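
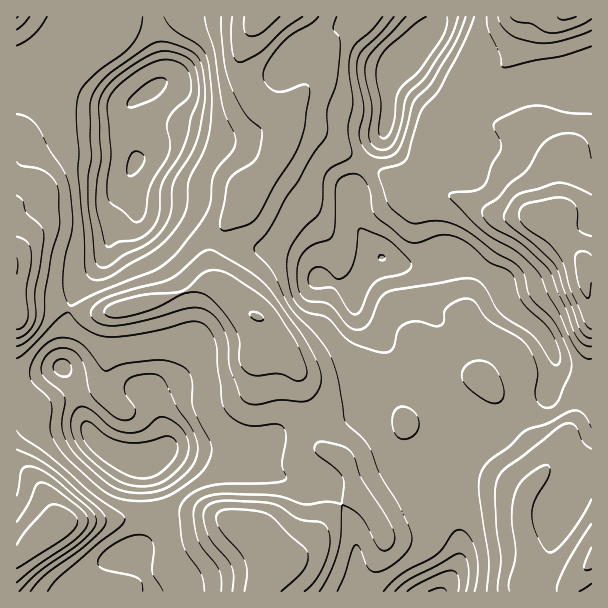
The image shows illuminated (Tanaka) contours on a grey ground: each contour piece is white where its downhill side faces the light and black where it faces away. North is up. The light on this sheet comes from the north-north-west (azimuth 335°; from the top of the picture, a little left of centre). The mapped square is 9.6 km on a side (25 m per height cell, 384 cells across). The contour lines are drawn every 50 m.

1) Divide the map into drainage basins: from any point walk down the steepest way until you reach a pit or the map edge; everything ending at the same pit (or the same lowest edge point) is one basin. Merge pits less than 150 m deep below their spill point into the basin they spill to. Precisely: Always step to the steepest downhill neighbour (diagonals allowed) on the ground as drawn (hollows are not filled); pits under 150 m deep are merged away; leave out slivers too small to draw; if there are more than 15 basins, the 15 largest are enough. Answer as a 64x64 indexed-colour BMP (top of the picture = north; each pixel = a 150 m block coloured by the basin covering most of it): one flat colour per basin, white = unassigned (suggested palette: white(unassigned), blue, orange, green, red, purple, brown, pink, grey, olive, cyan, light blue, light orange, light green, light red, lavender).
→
<image width="64" height="64" href="data:image/bmp;base64,Qk12CAAAAAAAAHYAAAAoAAAAQAAAAEAAAAABAAQAAAAAAAAIAAATCwAAEwsAABAAAAAAAAAA////ALR3HwAOf/8ALKAsACgn1gC9Z5QAS1aMAMJ34wB/f38AIr28AM++FwDox64AeLv/AIrfmACWmP8A1bDFACIiIiIiIiIiIiIiIiIhERERERREREREREREREQzMzMzIiIiIiIiIiIiIiIiIiIREREREURERERERERERDMzMzMiIiIiIiIiIiIiIiIiIhERERERFEREREREREREQzMzMyIiIiIiIiIiIiIiIiIiERERERERRERERERERERDMzMzIiIiIiIiIiIiIiIiIiIiIhEREREUREREREREREMzMzMiIiIiIiIiIiIiIiIiIiIiIRERERREREREREREQzMzMyIiIiIiIiIiIiIiIiIiIiIhERERFERERERERERDMzMzIiIiIiIiIiIiIiIiIiIiIiIRERFERERERERERDMzMzMiIiIiIiIiIiIiIiIiIiIiIiEREUREREREREREMzMzMyIiIiIiIiIiIiIiIiIiIiIiIhEUREREREREREQzMzMzIiIiIiIiIiIiIiIiIiIiIiIiIkREREREREREREMzMzMiIiIiIiIiIiIiIiIiIiIiIiIiREREREREREREQzMzMyIiIiIiIiIiIiIiIiIiIiIiIiFEREREREREREREMzMzIiIiIiIiIiIiIiIiIiIiIiIiIRFERERERERERERDMzMiIiIiIiIiIiIiIiIiIiIiIiIRERFERERERERERBMzMSIiIiIiIiIiIiIiIiIiIiIiIREREUREREREREREETERIiIiIiIiIiIiIiIiIiIiIiIRERERREREREREREEREREiIiIiIiIiIiIiIiIiIiIiIREREREUREREREREERERESIiIiIiIiIiIiIiIiIiIiIhERERERREREREREERERERIiIiIiIiIiIiIiIiIiIiIiERERERERREREREQREREREiIiIiIiIiIiIiIiIiIiIiIRERERERERREREQRERERESIiIiIiIiIiIiIiIiIiIiIREREREREREUREQRERERERIiIiIiIiIiIiIiIiIiIiIhERERERERERFERBEREREREiIiIiIiIiIiIiIiIiIiIiERERERERERERFBERERERESIiIiIiIiIiIiIiIiIiIiERERERERERERERERERERERIiIiIiIiIiIiIiIiIiIiIREREREREREREREREREREREiIiIiIiIiIiIiIiIiIiIRERERERERERERERERERERESIiIiIiIiIiIiIiIiIiIRERERERERERERERERERERERIiIiIiIiIiIiIiIiIiIhEREREREREREREREREREREREiIiIiIiIiIiIiIiIiIhERERERERERERERERERERERESIiIiIiIiIiIiIiIiIhERERERERERERERERERERERERIiIiMzMzIiIiIiIiIREREREREREREREREREREREREREzMzMzMzMzMyIiIiIRERERERERERERERERERERERERETMzMzMzMzMzMzIiIRERERERERERERERERERERERERERMzMzMzMzMzMzMzMREREREREREREREREREREREREREREzMzMzMzMzMzMzMxERERERERERERERERERERERERERETMzMzMzMzMzMzMzERERERERERERERERERERERERERERMzMzMzMzMzMzMzMREREREREREREREREREREREREREREzMzMzMzMzMzMzMxERERERERERERERERERERERERERETMzMzMzMzMzMzMzERERERERERERERERERERERERERERMzMzMzMzMzMzMzMxEREREREREREREREREREREREREREzMzMzMzMzMzMzMzMRERERERERERERERERERERERERETMzMzMzMzMzMzMzMzERERERERERERERERERERERERERMzMzMzMzMzMzMzMzMREREREREREREREREREREREREREzMzMzMzMzMzMzMzMzERERERERERERERERERERERERETMzMzMzMzMzMzMzMzMxERERERERERERERERERERERERMzMzMzMzMzMzMzMzMzMREREREREREREREREREREREREzMzMzMzMzMzMzMzMzMzERERERERERERERERERERERETMzMzMzMzMzMzMzMzMzMRERERERERERERERERERERERMzMzMzMzMzMzMzMzMzMzEREREREREREREREREREREREzMzMzMzMzMzMzMzMzMzMRERERERERERERERERERERETMzMzMzMzMzMzMzMzMzMxERERERERERERERERERERERMzMzMzMzMzMzMzMzMzMzEREREREREREREREREREREREzMzMzMzMzMzMzMzMzMzMRERERERERERERERERERERETMzMzMzMzMzMzMzMzMxERERERERERERERERERERERERMzMzMzMzMzMzMzMzMxEREREREREREREREREREREREREzMzMzMzMzMzMzMzMzERERERERERERERERERERERERETMzMzMzMzMzMzMzMzERERERERERERERERERERERERERMzMzMzMzMzMzMzMzMREREREREREREREREREREREREREzMzMzMzMzMzMzMzMxERERERERERERERERERERERERETMzMzMzMzMzMzMzMzERERERERERERERERERERERERERMzMzMzMzMzMzMzMzMxEREREREREREREREREREREREREzMzMzMzMzMzMzMzMzERERERERERERERERERERERERETMzMzMzMzMzMzMzMzMxERERERERERERERERERERERER"/>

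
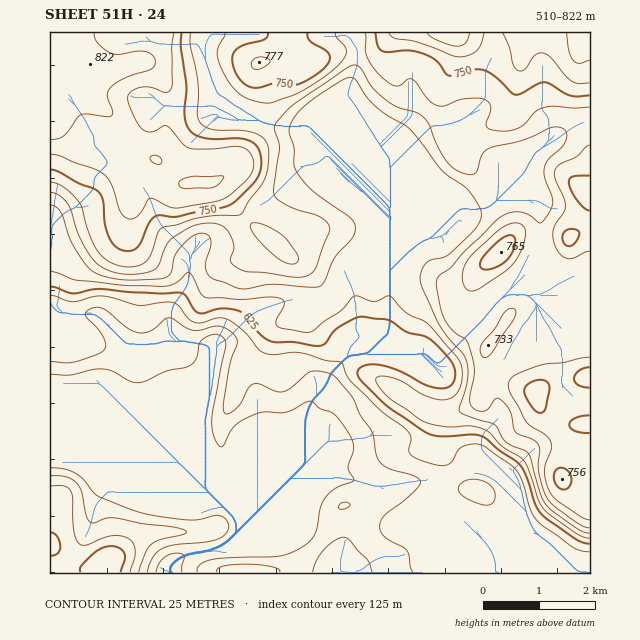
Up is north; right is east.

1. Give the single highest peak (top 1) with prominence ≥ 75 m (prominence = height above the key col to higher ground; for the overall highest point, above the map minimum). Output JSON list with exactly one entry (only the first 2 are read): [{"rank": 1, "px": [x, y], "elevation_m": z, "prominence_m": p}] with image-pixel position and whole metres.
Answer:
[{"rank": 1, "px": [90, 64], "elevation_m": 822, "prominence_m": 312}]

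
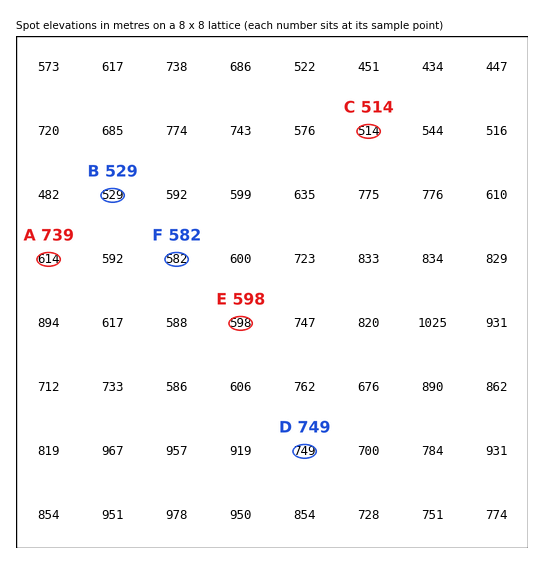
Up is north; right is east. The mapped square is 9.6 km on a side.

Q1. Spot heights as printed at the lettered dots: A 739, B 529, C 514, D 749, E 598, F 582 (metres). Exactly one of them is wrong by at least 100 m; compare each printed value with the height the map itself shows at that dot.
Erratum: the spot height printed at A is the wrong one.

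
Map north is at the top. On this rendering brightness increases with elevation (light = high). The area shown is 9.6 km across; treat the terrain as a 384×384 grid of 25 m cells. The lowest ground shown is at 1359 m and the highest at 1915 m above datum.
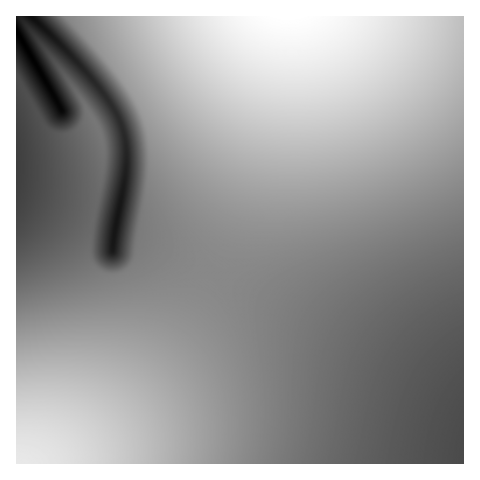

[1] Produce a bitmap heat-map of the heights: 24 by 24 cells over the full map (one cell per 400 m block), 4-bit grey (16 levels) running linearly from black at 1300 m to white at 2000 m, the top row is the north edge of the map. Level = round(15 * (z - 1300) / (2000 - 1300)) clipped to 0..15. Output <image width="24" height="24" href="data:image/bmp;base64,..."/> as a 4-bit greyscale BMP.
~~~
<image width="24" height="24" href="data:image/bmp;base64,Qk2WAQAAAAAAAHYAAAAoAAAAGAAAABgAAAABAAQAAAAAACABAAATCwAAEwsAABAAAAAAAAAAAAAAABEREQAiIiIAMzMzAERERABVVVUAZmZmAHd3dwCIiIgAmZmZAKqqqgC7u7sAzMzMAN3d3QDu7u4A////AMzLu6qZiId3ZmZVVczLu6qZmId3ZmZVVbu7uqqZmId3ZmZVVbu7qqqZiId3ZmZlVaqqqqmZiId3dmZlVaqqmZmYiId3dmZmVZmZmZmIiId3dmZmVYiIiIiIiId3d2ZmZneIiIiIiHd3d2ZmZnd3d4iIiId3d3dmZmZnZneIiIh3d3d2ZlZmVHd4iIiIh3d3d1VmU2d4iIiIiId3d1VmU2eIiIiIiIiId1VWY2iIiZmZmZiIiEVWZFiImZmZmZmYiEVWZFiZmaqqqqmZmFVmdGiZqqqqqqqpmVU2ZHmaqru7u7qqqVM2RYmqu7u7u7u6qkJVSJqru8zMzMu7qjNEeZq7zMzMzMy7uiQ2iaq7zN3d3MzLujNomau8zd3d3czLug=="/>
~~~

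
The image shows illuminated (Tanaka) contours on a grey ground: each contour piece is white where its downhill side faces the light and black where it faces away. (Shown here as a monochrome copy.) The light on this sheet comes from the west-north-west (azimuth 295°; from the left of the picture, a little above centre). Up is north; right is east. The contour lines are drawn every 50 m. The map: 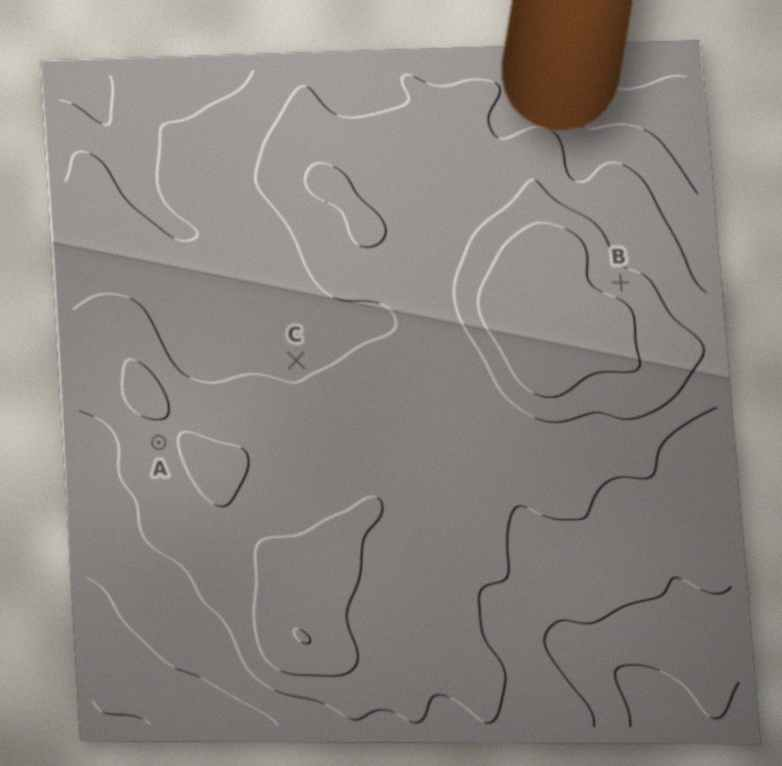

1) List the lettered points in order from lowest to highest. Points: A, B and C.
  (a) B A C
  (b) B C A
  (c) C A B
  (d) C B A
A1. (c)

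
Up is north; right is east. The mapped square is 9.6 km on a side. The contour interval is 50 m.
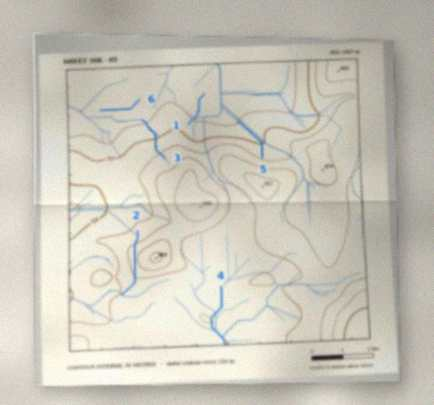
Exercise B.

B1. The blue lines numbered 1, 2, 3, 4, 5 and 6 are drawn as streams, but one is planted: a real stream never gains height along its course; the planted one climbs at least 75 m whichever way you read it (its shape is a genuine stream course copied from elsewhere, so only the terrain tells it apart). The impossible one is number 2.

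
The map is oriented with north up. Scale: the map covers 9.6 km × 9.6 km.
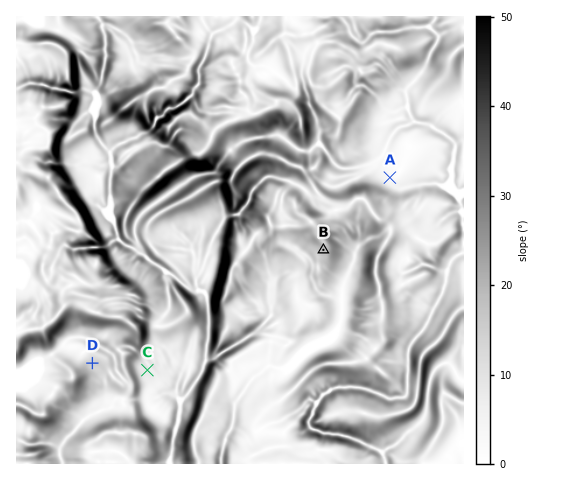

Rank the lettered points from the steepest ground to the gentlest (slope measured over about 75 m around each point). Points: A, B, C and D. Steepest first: B D C A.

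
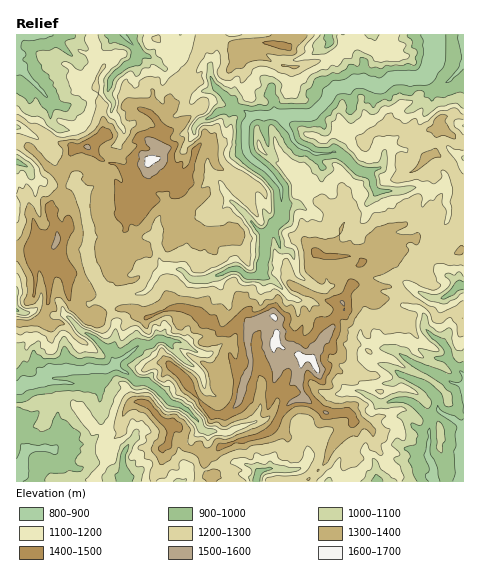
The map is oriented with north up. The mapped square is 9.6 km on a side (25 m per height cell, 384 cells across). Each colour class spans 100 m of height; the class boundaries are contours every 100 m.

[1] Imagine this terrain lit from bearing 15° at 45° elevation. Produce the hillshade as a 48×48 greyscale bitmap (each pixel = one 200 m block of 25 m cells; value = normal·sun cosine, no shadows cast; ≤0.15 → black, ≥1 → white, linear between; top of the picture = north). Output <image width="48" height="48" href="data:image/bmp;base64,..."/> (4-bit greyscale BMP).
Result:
<image width="48" height="48" href="data:image/bmp;base64,Qk32BAAAAAAAAHYAAAAoAAAAMAAAADAAAAABAAQAAAAAAIAEAAATCwAAEwsAABAAAAAAAAAAAAAAABEREQAiIiIAMzMzAERERABVVVUAZmZmAHd3dwCIiIgAmZmZAKqqqgC7u7sAzMzMAN3d3QDu7u4A////AJmrzMzIeFeWZXeszLet7t1jh4dTfMqompmrzLqoeFZ1Z2abvKWLmauEh3dlq7qYqpq8ypmYeGVVV0aXd1MjNHqXeZlZu7qIqpmqmaiIhphodnvZhDM0eJeJaJhZqZmIqodniId5lJmal6/t3LdUeaiKhnaJh5qZqoh3h2WLlmdlir6Ii8y4eqh3lme7mqmbuomZhljLmFMo7tcAEmqbeIZEZ6zcu5qduZiZdozLmUKP/7A5lDV4hDJrzM3t3MmLacurms3KmZzt1QHcqGeGlkfe7+yqu5a3iszd3e7Kq+/7EAzZmYmXmZy6zdpoh5yoy5rM3dy7vv2gAK2niamHiJkmd2aKvMucumiaqqu83nIAC+1ZmLl3eHRHiIq7q6mZmWd0aGZouXl3zuirmql3d3W5icy7mpd4tYZBRRFJd7y9/6mZqop3icypirqquVV7gmVEVDimU3me6HRGmIl4re2nmqmpdFi6UzQ0Q7pAQyApMBNVd4iKzdy5iamFRXy1Q3YmeaAEVhAAADR5qJmKvMy8l4h2ZoxCVOuqugOJVTZiJVi8y7zM3NvNpnh4mrdJeJWYolu7mb3Ier3dy97f7ty5iYd5vLfOzDN4dKq8vM3Mze7dyt7u/Iiqy5iambu73EdoZ5q6iIm7ze7uvP/vxJu7u5q7q7dWrTZ4iJu3Z4is3dvM3/7rWthpmqqaqlWadzWJiryXiaqLy2NGvXq1jZR3iqmIh3qpUkaZjMuIiZiIZVdTMyanzWeImqqYiKqXRHiZm7qJqZiXRniHU4iq2Ei7vMyqmaqZiJqamZmaqZu4d3iIdpmrg3zdzdurupmru5q7uZqZmZmYiIqqqrt6ib3cu8u7ururu4nKy7qZiHaImazMzdlZur3KqqzMy7yqunq4zcqYiId4mqu83sR2uMyZq7zNzKu6qXyrzLqZmZmImZma2ziJp5iKvMzdzLu7qKy9y6qqmqmXd4mapHqbpGm8u7vszNzLmM3LqqmZmamHeHq7ZqvcdJvbvN23d5mamd2FiZmImah4m6m4e97rFazcvu12VEV5itYmqIiImpZnrcqXzu7COs3b3rVZiZeHjSBsuGV6u5ioncmazeoknu7M6hFYi7mIuhbLmZeJzJq8q8uam7Rq3tlXcTeHmpu7ps263t3HrJrOyt27qafK3VJVJIqWiJqnaMu+7ty8y6zdyp3dyavN2YzaesuoiquXra3uvLu+54msy3jf7KzOyt7KvdvLvd3Mut7t3Lqt1Gm9vLV83GZ6d4m73c3c3N3d7O3cqIidp83du7yopyNoMkeb3c3d3d3e7tzZZmeumt3My5vcUkeXRGiazM3d3u3d3cyWeImqu9zcy6i2A3mEV3Z3isyqzd3Lu7pmeLu3nd3dy6qjQ2hRNlQzRndWiIqqm6hnm8qpWt3bm7l3dWUzaJhkRFUiElmqmpebzZmsuMp1i7hneIZVZ7zMhVNERomqqprN25m97rQ3u6l3i8uXd2jNqXeqvMupq6zdyri974JJu5l4vdury1WdmpzLzcupqw=="/>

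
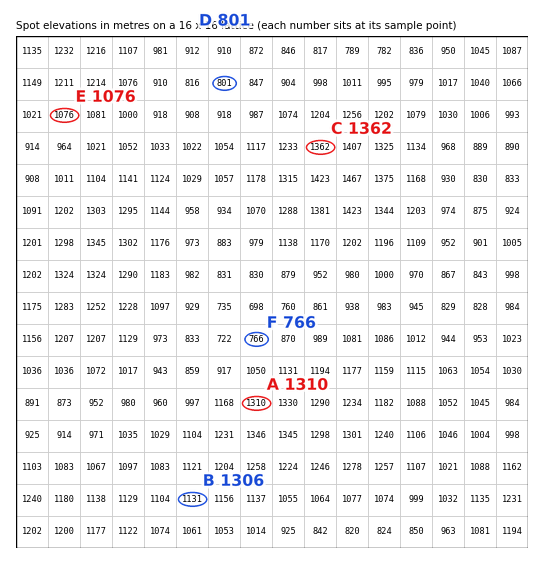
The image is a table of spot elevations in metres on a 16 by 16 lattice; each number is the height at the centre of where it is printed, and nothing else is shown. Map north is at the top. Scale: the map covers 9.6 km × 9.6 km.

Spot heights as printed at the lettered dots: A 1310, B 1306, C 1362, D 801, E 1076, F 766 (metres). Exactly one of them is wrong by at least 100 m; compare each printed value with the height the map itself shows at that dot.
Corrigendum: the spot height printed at B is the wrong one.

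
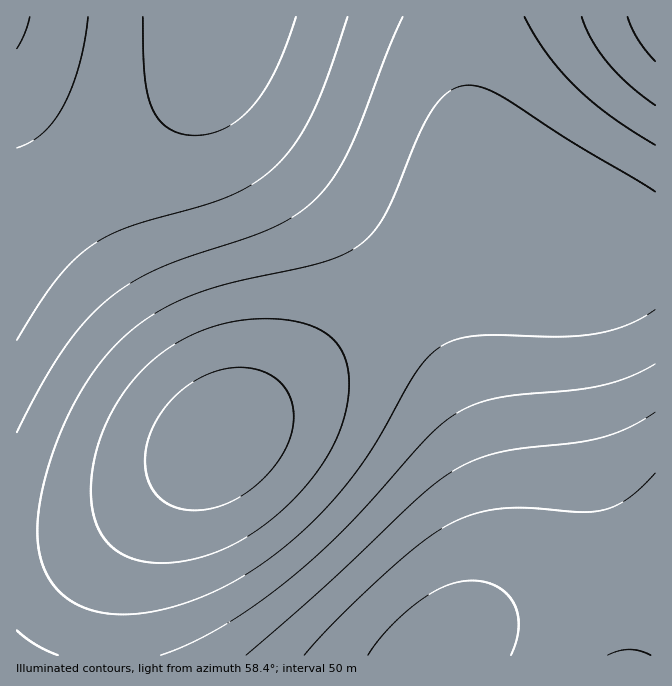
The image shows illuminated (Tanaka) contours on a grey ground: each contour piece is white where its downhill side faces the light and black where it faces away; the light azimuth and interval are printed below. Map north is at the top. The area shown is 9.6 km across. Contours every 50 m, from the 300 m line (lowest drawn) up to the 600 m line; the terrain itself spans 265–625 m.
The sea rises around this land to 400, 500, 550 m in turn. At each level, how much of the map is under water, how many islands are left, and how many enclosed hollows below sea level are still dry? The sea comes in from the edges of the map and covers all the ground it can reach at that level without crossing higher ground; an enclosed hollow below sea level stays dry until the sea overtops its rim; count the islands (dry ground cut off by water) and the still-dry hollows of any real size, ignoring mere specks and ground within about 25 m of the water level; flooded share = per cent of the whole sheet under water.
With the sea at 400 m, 36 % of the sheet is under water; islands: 0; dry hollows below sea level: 0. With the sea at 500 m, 70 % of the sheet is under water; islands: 0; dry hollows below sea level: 0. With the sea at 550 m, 86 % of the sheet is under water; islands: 0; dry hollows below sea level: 0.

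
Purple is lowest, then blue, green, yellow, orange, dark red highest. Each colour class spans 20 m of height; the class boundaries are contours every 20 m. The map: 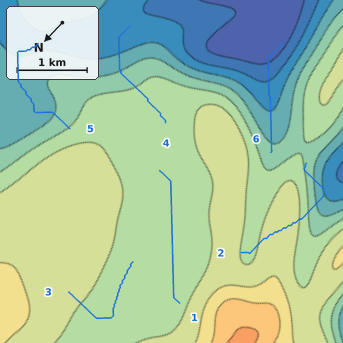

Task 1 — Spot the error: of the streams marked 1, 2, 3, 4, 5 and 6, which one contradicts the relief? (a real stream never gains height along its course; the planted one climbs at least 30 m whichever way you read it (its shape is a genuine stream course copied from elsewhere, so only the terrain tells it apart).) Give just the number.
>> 2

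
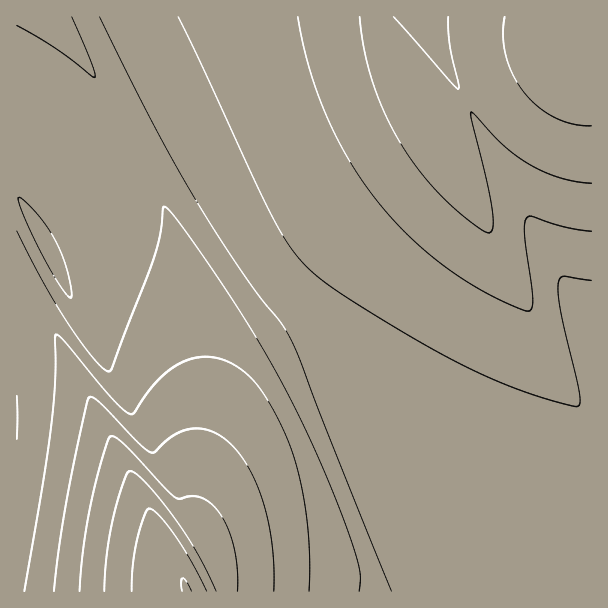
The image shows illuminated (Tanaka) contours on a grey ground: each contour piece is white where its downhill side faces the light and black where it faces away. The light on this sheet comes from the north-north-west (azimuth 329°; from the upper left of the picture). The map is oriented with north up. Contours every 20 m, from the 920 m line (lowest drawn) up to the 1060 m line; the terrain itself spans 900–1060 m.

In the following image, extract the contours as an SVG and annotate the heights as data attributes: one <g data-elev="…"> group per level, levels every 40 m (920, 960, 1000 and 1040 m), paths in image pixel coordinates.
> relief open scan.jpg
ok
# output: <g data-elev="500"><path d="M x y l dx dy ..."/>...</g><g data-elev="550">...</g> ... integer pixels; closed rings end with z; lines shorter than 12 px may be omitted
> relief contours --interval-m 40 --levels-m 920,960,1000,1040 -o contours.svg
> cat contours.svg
<g data-elev="920"><path d="M392 591l-101-252-10-16-21-26-21-30-47-73-42-76-51-101"/><path d="M71 298l-5-4-6-8-18-31-18-38-6-19 5 1 14 14 19 28 12 31 4 19z"/><path d="M178 17l83 177 23 43 12 18 14 15 17 14 26 18 72 43 52 27 51 21 48 14 4-3-1-11-18-79-3-18 0-12 2-5 4-3 27 4"/></g><g data-elev="960"><path d="M309 591l1-31-2-32-4-31-7-30-9-26-10-23-14-23-13-17-14-11-15-8-15-2-16 2-15 7-14 10-13 15-15 22-3 1-8-4-10-11-47-56-9-8-1 0-1 3 0 43-5 53-26 157"/><path d="M360 17l4 31 7 30 11 29 14 28 17 27 19 24 21 21 24 20 9 5 5 0 2-4 0-9-4-27-18-73 0-7 32 33 25 19 15 8 17 6 31 5"/><path d="M448 17l1 25 10 44-1 3-64-72"/></g><g data-elev="1000"><path d="M237 591l0-22-3-23-7-20-10-16-8-8-9-5-9-1-12 3-5-2-48-51-9-8-6-2-3 3-5 17-13 50-7 43-3 42"/></g><g data-elev="1040"><path d="M207 591l-16-31-17-26-16-20-5-4-4-1-3 3-3 8-7 25-3 22-1 24"/></g>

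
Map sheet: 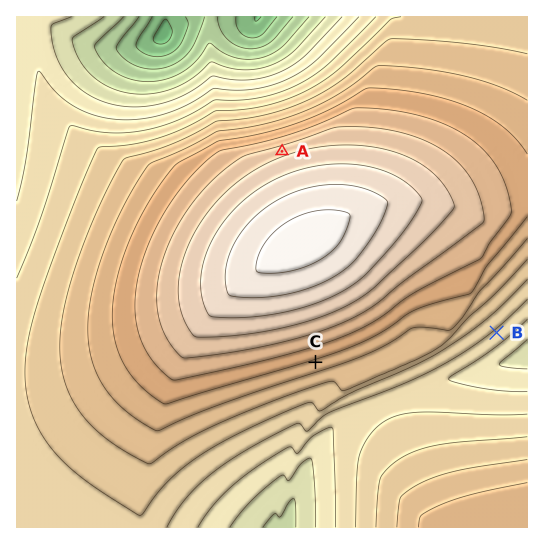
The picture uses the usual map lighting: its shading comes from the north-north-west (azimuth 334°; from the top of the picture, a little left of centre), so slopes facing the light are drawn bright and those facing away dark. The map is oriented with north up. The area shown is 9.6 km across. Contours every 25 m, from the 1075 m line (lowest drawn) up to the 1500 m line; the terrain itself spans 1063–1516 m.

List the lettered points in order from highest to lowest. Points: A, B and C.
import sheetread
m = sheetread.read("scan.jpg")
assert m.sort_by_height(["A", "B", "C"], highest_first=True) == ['A', 'C', 'B']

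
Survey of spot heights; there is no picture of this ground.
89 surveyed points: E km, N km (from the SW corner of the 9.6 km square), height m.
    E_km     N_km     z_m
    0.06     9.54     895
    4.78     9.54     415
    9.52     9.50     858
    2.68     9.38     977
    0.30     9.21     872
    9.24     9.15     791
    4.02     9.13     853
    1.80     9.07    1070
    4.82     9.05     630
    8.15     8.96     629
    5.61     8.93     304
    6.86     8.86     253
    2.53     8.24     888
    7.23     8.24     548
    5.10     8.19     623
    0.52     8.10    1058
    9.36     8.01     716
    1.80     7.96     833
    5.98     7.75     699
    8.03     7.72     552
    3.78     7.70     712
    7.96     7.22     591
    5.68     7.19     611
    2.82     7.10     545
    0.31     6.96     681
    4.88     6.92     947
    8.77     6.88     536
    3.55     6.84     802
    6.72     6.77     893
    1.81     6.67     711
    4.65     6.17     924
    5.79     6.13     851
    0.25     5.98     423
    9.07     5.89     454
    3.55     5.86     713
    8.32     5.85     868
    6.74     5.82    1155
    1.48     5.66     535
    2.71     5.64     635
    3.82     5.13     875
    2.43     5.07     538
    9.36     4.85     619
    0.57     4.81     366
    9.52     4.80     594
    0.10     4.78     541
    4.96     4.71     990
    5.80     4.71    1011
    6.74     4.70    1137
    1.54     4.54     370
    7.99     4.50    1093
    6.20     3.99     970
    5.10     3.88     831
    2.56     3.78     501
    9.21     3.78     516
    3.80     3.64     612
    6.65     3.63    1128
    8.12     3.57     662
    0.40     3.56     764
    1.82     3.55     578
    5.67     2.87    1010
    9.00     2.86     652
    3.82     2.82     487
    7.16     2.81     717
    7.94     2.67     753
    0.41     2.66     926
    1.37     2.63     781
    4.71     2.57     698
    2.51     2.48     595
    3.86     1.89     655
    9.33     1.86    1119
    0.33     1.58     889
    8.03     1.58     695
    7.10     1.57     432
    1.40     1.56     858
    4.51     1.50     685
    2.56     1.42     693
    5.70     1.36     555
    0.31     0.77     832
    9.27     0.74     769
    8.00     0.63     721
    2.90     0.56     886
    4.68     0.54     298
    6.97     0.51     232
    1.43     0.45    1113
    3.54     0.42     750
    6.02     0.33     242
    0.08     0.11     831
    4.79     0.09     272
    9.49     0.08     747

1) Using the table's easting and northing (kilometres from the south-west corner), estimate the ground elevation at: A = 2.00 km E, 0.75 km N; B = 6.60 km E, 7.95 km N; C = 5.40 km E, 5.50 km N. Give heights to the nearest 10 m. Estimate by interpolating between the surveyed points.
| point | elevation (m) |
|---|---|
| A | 1060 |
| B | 550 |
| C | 1010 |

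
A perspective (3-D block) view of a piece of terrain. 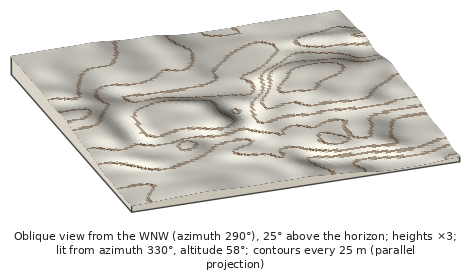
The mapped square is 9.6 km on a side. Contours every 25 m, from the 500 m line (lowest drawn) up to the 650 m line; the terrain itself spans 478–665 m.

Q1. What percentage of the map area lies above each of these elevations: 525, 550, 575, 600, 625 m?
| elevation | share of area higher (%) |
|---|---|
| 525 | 95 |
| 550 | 80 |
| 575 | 64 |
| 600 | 38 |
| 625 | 16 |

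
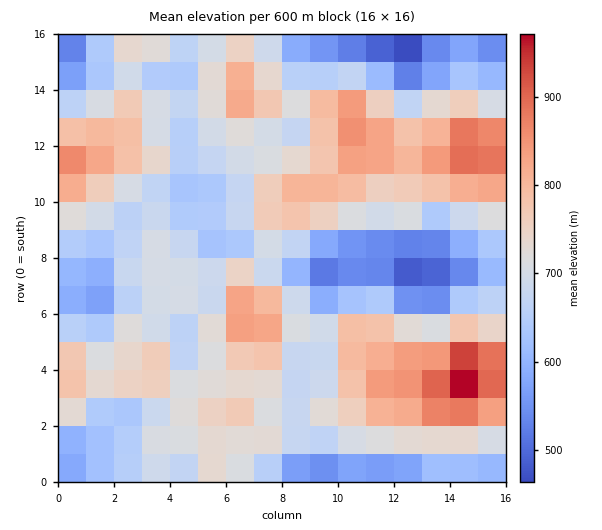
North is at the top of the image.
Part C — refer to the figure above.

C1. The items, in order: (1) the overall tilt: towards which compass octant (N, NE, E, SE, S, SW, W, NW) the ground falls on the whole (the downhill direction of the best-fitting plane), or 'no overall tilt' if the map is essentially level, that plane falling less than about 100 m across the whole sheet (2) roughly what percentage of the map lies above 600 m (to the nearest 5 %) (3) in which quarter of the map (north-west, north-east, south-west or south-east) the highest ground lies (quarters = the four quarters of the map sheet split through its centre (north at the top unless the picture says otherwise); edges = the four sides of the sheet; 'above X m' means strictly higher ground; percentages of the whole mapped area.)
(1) There is no overall tilt: the best-fitting plane is nearly level.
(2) Ground above 600 m makes up about 85 % of the sheet.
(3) The highest point lies in the south-east quarter of the map.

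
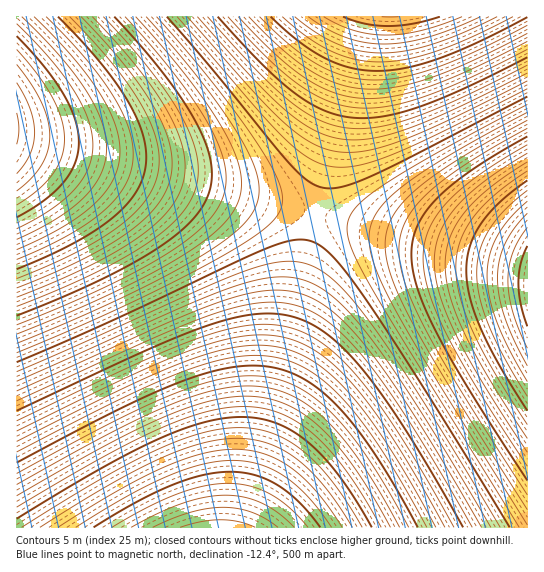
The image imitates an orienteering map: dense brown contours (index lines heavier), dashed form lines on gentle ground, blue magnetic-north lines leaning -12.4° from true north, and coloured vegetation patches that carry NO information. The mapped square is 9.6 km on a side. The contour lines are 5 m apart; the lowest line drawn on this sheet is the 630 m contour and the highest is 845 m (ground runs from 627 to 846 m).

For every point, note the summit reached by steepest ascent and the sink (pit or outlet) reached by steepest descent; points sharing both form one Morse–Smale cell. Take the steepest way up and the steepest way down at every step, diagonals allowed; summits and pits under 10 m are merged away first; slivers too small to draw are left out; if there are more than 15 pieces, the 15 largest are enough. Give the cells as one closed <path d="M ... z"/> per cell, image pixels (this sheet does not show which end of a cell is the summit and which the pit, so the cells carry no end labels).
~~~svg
<path d="M19 141l-3 1 0 385 222 1 77-314z"/><path d="M315 213l-76 314 288 1 1-262z"/><path d="M362 16l-345 0-1 125 299 72 48-192z"/><path d="M527 16l-164 0-47 198 211 51z"/>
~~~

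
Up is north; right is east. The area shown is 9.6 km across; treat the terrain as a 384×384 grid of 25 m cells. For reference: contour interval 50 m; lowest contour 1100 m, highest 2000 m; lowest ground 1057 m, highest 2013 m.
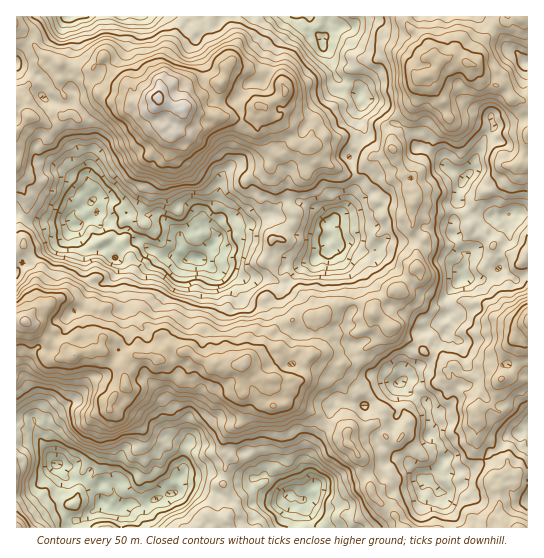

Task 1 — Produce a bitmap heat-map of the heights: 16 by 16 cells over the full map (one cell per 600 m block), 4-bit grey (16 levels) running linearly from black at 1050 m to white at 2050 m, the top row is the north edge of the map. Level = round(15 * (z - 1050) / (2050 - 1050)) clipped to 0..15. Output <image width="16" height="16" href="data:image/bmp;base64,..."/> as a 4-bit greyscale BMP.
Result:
<image width="16" height="16" href="data:image/bmp;base64,Qk32AAAAAAAAAHYAAAAoAAAAEAAAABAAAAABAAQAAAAAAIAAAAATCwAAEwsAABAAAAAAAAAAAAAAABEREQAiIiIAMzMzAERERABVVVUAZmZmAHd3dwCIiIgAmZmZAKqqqgC7u7sAzMzMAN3d3QDu7u4A////AFMiNWQjWHaIQiMzVDN3VXhDVVRmZodmdlaqdpqYh2aHeKuau7mGV4mru7u7qYdnisqpmIiZiXZ6qYdkRnd4hmd1RCElZEaFVmIjMjVkRoZVYyVlVnZnhmd1SLp4iHh2aJiL3KqoZ4l4iKzsuqdWqpmImrq5hVe7qIVmd4dTR5qY"/>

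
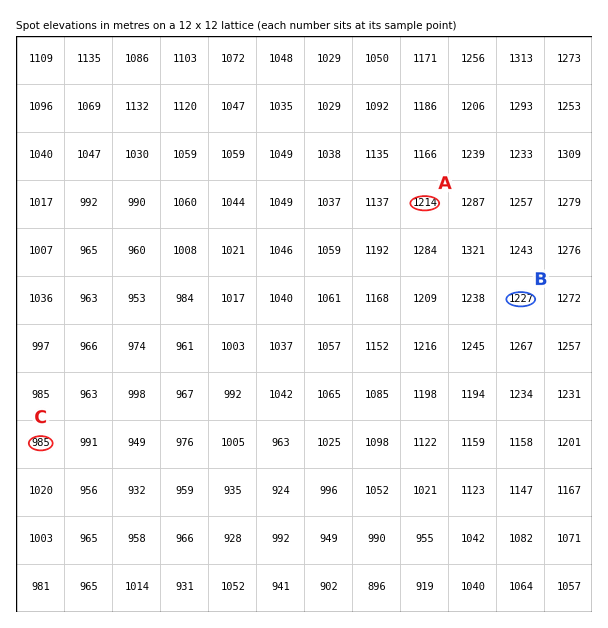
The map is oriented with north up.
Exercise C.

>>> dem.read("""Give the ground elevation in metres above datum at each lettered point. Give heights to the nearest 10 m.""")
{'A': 1210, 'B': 1230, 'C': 990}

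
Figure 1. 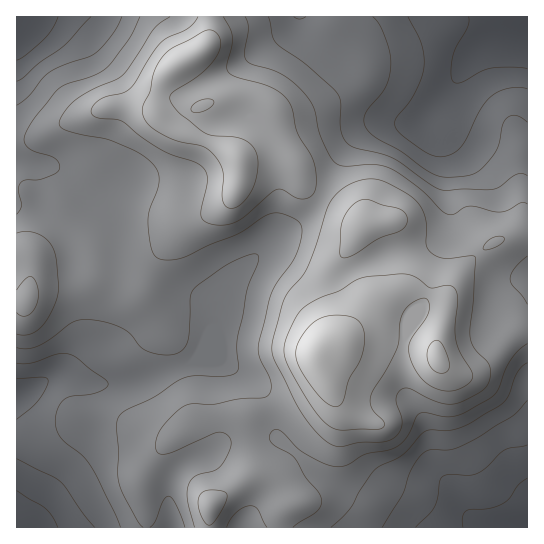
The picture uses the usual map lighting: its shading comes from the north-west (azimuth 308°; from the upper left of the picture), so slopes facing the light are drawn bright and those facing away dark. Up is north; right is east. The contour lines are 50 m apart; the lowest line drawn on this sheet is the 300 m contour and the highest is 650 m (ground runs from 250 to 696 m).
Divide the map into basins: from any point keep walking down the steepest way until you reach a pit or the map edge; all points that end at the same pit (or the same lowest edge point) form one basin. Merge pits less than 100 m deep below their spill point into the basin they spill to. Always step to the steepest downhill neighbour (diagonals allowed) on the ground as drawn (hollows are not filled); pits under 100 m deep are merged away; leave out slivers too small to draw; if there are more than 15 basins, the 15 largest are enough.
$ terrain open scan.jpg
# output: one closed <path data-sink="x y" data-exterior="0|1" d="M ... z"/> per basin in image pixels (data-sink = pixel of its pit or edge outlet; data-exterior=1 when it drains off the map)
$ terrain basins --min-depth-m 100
<path data-sink="17 527" data-exterior="1" d="M279 152l-17 1-21 7-2 2 0 20-7 16-13 11-36 15-32 41-9 22-28-6-20-8-7 6-9 2-41 4-8 6-4 10-9 1 1 226 192 0 2-23 34-25 4-6 0-35-2-25 19-3 23-8 17-10 14-11 3-7-6-16 2-8 7-7 12-5 11-12 8-14 0-8-2-6-16-22-2-12 26-42-53-32-9-9-8-20z"/><path data-sink="527 29" data-exterior="1" d="M527 16l-316 0 0 14-4 15-8 7-20 11-11 10-8 14-5 26 7 10 9 6 40 14 19 9 9 9 30-9 14 1 10 9 8 20 9 9 53 32-26 42 2 12 16 22 2 6 0 8-8 14-15 14 23-4 20 0 48 11 10 5 14-62 18-26 26-22 22-10 13-2z"/><path data-sink="527 527" data-exterior="1" d="M527 232l-12 1-22 10-14 9-20 23-11 20-3 19-8 25 0 16-4-4-8-3-48-11-20 0-24 4-11 6-5 7 6 21-8 12-16 10-24 11-28 5 2 61-4 6-34 25-2 22 318 1z"/><path data-sink="17 17" data-exterior="1" d="M210 16l-194 1 0 244 13 4 1 26 4-4 8-3 16 0 25-4 11-7 20 8 28 6 9-22 29-38 10-7 12-3 17-8 16-15 5-20 0-8-4-9-25-14-40-14-9-6-7-10 5-26 8-14 11-10 20-11 8-7 4-15z"/>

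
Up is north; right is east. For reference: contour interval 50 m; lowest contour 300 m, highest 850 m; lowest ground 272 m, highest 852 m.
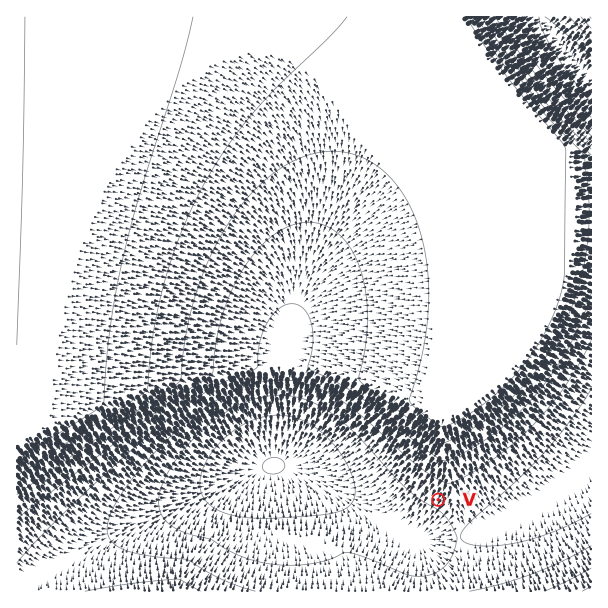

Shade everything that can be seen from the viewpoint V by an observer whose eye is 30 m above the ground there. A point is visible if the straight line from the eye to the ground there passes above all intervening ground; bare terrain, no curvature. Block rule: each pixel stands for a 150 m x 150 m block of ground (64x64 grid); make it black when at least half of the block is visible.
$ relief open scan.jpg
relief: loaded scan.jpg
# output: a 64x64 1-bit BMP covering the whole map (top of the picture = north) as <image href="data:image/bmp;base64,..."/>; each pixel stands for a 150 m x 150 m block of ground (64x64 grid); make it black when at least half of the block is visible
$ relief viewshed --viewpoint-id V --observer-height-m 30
<image width="64" height="64" href="data:image/bmp;base64,Qk0+AgAAAAAAAD4AAAAoAAAAQAAAAEAAAAABAAEAAAAAAAACAAATCwAAEwsAAAIAAAAAAAAA////AAAAAADwH//////////////////////////////////////////////////////////////////////////////////////////////////////////////////////////////////////4//////////Af////////8AP////////4AP////////gAP///////+AAP///////4AAP//////HgAAP/////wHAAA/////+AMAAD/////AAAAAP////wAAAAA////wAAAAAD///AAAAAAAP//8AAAAAAA///gAAAAAAB//+AAAAAAAH//wAAAAAAAf//AAAAAAAB//8AAAAAAAH//gAAAAAAAP/+AAAAAAAA//wAAAAAAAD//AAAAAAAAP/8AAAAAAAAf/gAAAAAAAB/+AAAAAAAAH/wAAAAAAAAP/AAAAAAAAA/8AAAAAAAAB/gAAAAAAAAH+AAAAAAAAAPwAAAAAAAAA+AAAAAAAAAB4AAAAAAAAAHAAAAAAAAAAIAAAAAAAAAAAAAAAAAAAAAAAAAAAAAAAAAAAAAAAAAAAAAAAAAAAAAAAAAAAAAAAAAAAAAAAAAAAAAAAAAAAAAAAAAAAAAAAAAAAAAAAAAAAAAAAAAAAAAAAAAAAAAAAAAAAAAAAAAAAAAAAAAAAAAAAAAAAAAAAAAAAAAAAA=="/>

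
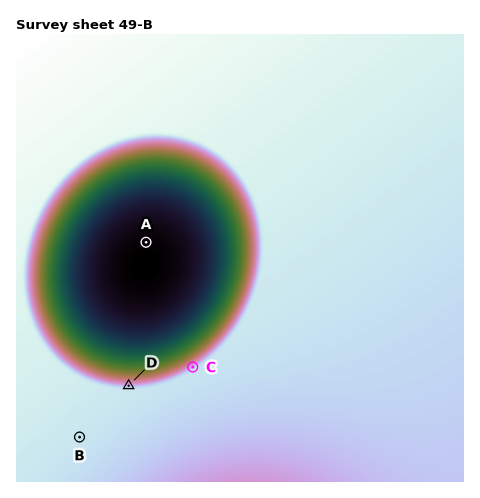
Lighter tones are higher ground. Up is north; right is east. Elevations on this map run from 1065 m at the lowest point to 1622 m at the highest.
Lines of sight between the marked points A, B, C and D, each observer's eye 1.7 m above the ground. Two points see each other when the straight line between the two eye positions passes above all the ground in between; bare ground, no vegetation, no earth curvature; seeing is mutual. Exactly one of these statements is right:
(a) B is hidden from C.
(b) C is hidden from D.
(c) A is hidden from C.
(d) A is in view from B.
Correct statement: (a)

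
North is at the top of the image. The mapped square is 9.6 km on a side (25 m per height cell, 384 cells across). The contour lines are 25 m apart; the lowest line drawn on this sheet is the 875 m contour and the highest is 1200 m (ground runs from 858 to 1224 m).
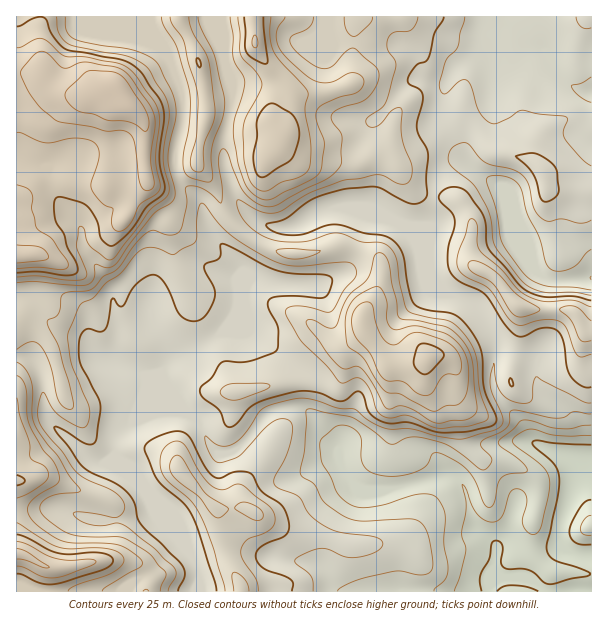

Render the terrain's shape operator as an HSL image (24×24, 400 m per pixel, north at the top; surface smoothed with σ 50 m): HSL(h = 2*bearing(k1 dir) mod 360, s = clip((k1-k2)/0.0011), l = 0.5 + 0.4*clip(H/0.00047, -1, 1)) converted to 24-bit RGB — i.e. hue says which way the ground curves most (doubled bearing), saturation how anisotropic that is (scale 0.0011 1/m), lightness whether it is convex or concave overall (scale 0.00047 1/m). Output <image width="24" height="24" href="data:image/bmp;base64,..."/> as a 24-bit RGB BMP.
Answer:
<image width="24" height="24" href="data:image/bmp;base64,Qk32BgAAAAAAADYAAAAoAAAAGAAAABgAAAABABgAAAAAAMAGAAATCwAAEwsAAAAAAAAAAAAAXy0d//ciwaELYYweJ3Q7tddYnFbXIx9wP61Izeu4VT6yjqq5n0qcjGJXfXdWeHZTk4pPl75dV4mKV3B2hotZgVFFyW1YRXvGzPD/dbHur5r93s3+qJv3ksLXkTFzUxtmo+B/pIg4RkMmh3Y7fU5hgICdjomofYSlhrCsgKmBjWWcWmiMj2mXd7tsSIdhg1ourqk4ZVFCTFMjU04Ut6MpbjY3fEllZyx2udKIpFB6ecOwYqK1dI2vd6e5g3+4nIW2qIuoonJ9Wn1shTM+RIqH2dCUHzx05qjkkZIaODQaeFs5Wb6Cg9uhYz12YilCQNBHisbalsvclZjei1+pZpR6XoJfZWRIg3NdoXl4n3iGeESd4aiBMm6M1rd5LWGGN8pH1bPnfbXjcdrwYJ3OjydIeCNumWvXvv7cOi2D0KpxYUkuaYNFoXtyd0x2h1lWeYJAXIAxg5dIWhpNzuZ/aDpud9V+V0u4UolubK9Ln8+tWBtEdl4vjl2ON1es2fLVqppPTj4gmllEvIONdpV0VIJkZkx4lnWcppGcjJirejRlPrOLl923i7vfX6HKgSRFd2lHou6oQAgqqzYXSL6QT4SMUa+hq811mxxyvl9xJotQuX12t6CTcEh4WF5EYjsoppIWSBgOrocVbskafZcEJYIAKwsKpn86WKpO888mWQhuwezMXVCmZW2Ab4BmgIFOeDZNpqJXw5FXGUUNkngaZBsrsJU1JC/W68fNOC3Ktuvkq7zfzff7nwCWW6vbgKbHu1WH7lm5EVfofsiDeEiFgXOKeHqBel+HaZfBn6TPtprVx6jqh3riZoLZ1JaHFQ0w2+WDeqy/VrVxvOOKDwNZ0HnpU02qlU2dtbmWghIwoOp1hEJwbk1igGFbeZJmX419XXNxgaZpd3htkHNuhk9acDVX0L6JFUeyn+DCkni5u5DQ1vXWGQVfydBeWE97aUuNxa9vUXunrdh7cTdsg16ScZ6henqbh2J3Z4daZZJadHdnd1ppllFxdMvBpyfbnOqhMJ66psrdt8reznSJaxV1n0Upbn47IyU44t+jnXKgqoJvd1KUYaqJbZ1oZFt4l26NmaGSZYqIdG6AZEyYoN7ifq3PTRun8+zVPJhHFpApfE4sniEtYBpZ5Y1ws8X8epv/vfn+UU0WdlMSlHYTHJYnYpNJUlNsjJRthqmEcXCWYWmESbRaeH8oWkIoJYBc4KF91L6UNihVdVRIdCQeHydtzP/dFTCPXoMBlWwHcHT2wO39zPT/+gCoC7NXUlh4erFxkopUiXBYbDlAijon18c4NLJJKX04P5Y16eWvOyhvYD6GpZrlzP/yzBRCTRQ5uYZdeZU/bo7CyLqDZgxn0X62+6JbGEJNmK9oY7ShgCRsae3tn+//Y3v2w4vuvr/qWK/a13RzgDqERVqBws90reMqSxlJa0l5qrt6j1xlkZVnkpFPYihgVJ9a+9DVAU53er1sUjaAVOSw0LgHVjQBJloPLWcfkH0tbVE3fFA6h3hUTGJlcsZX4s6ePylusCx1e6pbf56fpZ2HkUCKXVyhi8KUjjqV/M7TAO7+SQ45YfVUgwBt0+XDs05OKlsiQmUpYmw5fVhNe8KEQnbAsOG7mDloVC5ky5BRj72jbXudi3JiZlmNZ3yRqpx2UT1+7f/MGQAz6/rRCQCGa2LT0q6lnpHFmKLaXFzViYvNdLPDmriWQ31xkHc6hhcyNFCKdeOjg6eZbHeLfltciI1ZYm5Qg4xKQENf//3MAAwz++WvCAU1b8B2uZSIprqMa3GiWXqUYGmSrp53dJd2lF2ZbE6Cgb3MfIrFqahyhIxsemBqaWOaqHqdnWORommsSZel5/3OAAhM9Z5YCUOxbI6ysLyWx8aeYEd0e1RAXXFHraNskJBdV1N8enGZX5+FfXGAgqCGpWmUdIqca1yEbnqompa5foWqs+zHhsy8UwmB2vYmMyrBOXR1wbBwt4Voq0fWuVjFW7RxPJtzw46oQlOGra2GWmd9dIZzhoFpdpxulIxKZWmsYLahdIXBwtvw1+XxlziAQQ9P3f+cNiGCYi49fuFQf9m8WTd6wmLD1Z7Qm3CtU3g9WJlMcZ9dfmKHdIF1hY17iVRpo3NuXGaui9+pE82YcFIRezMJhigzSRtf3f7NMwxY83rKfvyUTyM+fGFjZIlZopVUiXRWlU9xo3VtXpN9c2x/e4V7g3dsc2eAnolsZpJU1b5DQh0yfnNdgH11cFuD5ZpfRs8dRzFxy/pk5FUxQk6UYo2OhXWIoo+ClVSrhLWaeW+Xap6PZGt+gXZ+g32Hb2WHsI6L"/>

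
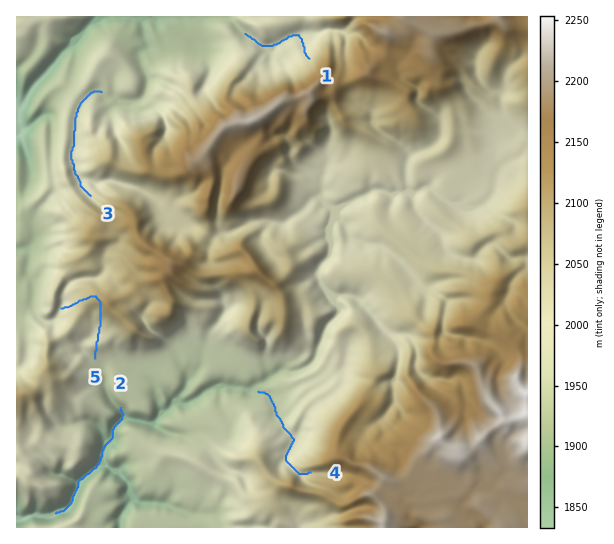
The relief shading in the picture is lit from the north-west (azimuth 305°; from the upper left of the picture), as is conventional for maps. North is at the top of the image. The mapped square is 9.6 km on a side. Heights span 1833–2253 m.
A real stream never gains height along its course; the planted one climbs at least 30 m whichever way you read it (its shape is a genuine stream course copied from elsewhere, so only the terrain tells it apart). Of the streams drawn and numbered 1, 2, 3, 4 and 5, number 5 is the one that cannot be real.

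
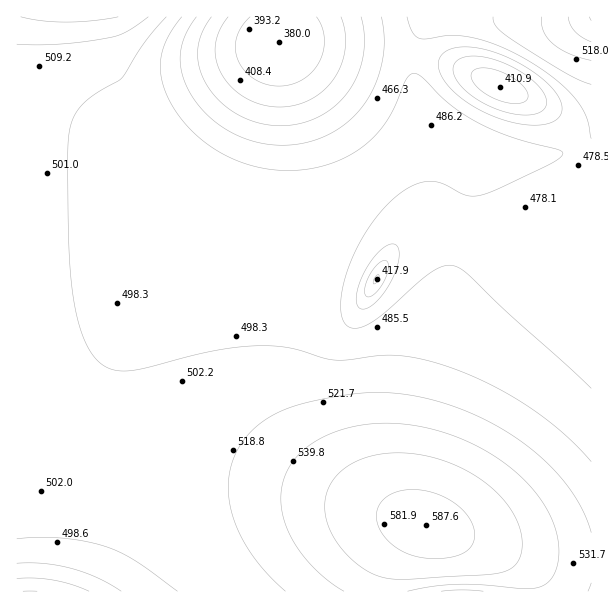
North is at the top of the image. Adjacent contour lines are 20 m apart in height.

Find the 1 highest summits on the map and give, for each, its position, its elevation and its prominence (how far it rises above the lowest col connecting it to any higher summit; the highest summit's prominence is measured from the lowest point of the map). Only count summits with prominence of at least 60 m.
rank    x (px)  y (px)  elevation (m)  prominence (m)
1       426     525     588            208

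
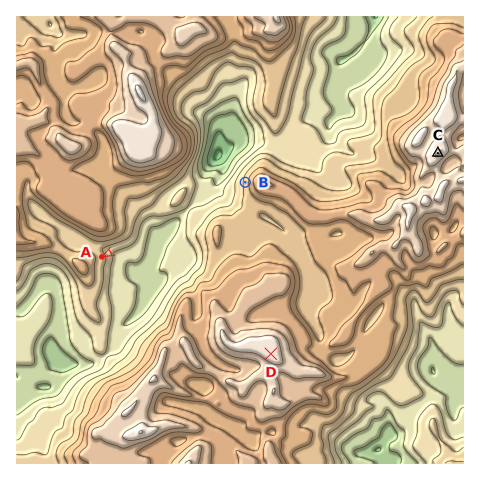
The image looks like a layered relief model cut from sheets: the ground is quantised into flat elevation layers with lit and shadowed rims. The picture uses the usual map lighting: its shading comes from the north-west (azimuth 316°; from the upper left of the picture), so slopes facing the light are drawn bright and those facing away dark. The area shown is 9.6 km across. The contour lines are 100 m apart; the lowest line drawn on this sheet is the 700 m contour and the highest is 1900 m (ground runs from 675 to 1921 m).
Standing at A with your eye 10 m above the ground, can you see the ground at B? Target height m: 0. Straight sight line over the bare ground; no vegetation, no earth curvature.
yes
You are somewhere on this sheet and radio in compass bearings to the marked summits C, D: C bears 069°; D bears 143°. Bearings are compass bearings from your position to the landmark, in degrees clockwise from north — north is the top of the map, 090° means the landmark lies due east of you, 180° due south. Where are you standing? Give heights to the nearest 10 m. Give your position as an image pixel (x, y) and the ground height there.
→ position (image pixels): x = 191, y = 248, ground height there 1080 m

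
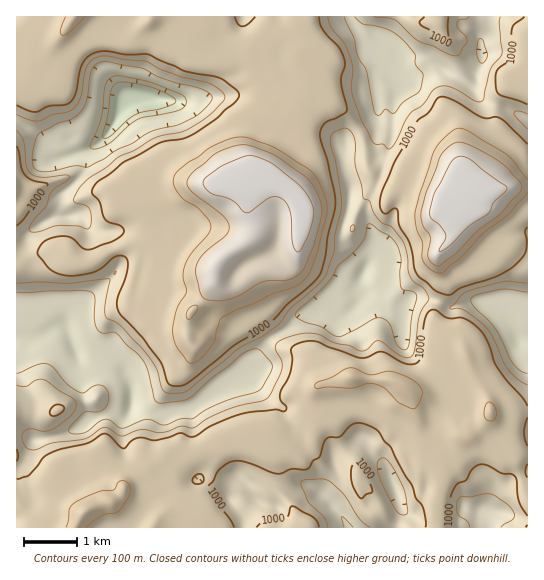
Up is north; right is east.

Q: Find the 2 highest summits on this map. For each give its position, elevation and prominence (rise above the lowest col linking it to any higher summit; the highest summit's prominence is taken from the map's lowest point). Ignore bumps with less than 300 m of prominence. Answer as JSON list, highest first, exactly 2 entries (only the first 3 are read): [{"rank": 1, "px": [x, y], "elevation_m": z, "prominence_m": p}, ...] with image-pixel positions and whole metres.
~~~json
[{"rank": 1, "px": [462, 195], "elevation_m": 1316, "prominence_m": 810}, {"rank": 2, "px": [253, 175], "elevation_m": 1315, "prominence_m": 385}]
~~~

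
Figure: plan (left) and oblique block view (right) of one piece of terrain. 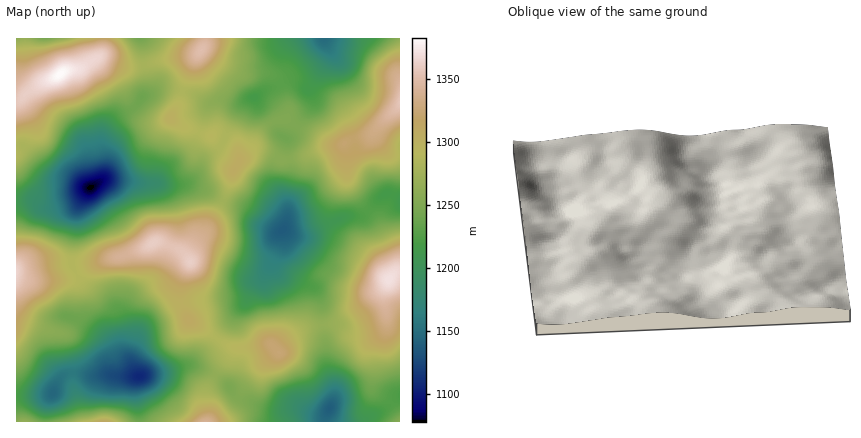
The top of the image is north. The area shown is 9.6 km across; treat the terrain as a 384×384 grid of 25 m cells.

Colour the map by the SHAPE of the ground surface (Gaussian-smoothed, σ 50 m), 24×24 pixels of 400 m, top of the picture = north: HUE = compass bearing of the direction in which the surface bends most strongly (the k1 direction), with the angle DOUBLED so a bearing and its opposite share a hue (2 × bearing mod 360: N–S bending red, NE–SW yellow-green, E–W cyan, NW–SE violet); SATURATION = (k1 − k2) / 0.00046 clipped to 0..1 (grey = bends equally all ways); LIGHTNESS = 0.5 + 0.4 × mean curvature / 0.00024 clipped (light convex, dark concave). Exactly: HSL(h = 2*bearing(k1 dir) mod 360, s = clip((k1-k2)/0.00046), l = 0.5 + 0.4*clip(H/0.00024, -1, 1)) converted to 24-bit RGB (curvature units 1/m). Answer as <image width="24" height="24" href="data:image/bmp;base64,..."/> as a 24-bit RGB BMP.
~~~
<image width="24" height="24" href="data:image/bmp;base64,Qk32BgAAAAAAADYAAAAoAAAAGAAAABgAAAABABgAAAAAAMAGAAATCwAAEwsAAAAAAAAAAAAAlv9mD1BHWEwpmpotLa1W7N/F9HjbRgCptoHSZLtOOFkt1+hy6cCzkzTZ0Tm7e7ZRRW1YqHo/inorCicwpTaq5cB8IGgZHacOst0AHSUOEiYNoecAMXQKO04AkXIPJxh5fEm55G+0rkfEwN9T5+o6Xw1Ioyco9NM1JD8fbFMu0aNZDiw4Fzc07rFifc59Q7A35MJgNV9hClNSqfRUYGItZWwrcYYOGCkKJiANfmUT0c9L0K2M5hcISCAgmj9Y+pt2lUAzMIVTfM9aQCNnFzM9ou03z69NeIBMxM2GYzuGYjMiU4kIaI4zbj9Do7NVXhpOJRoOXowATrcAZEwYyl5PeXm3RGS63JjE79HjZM/eVojDYhKeNTe2q9qUqpRYjbJZVKpTtRbBpmS9nMqDNrtqMXdiizRFKCCQbTbz5MTIf8ZgJ49eZLR4jZ3XQy7amMKVw+LV16DjcjC1MhquXn+6z5vJwnu5wtKUfnO4IVDGma/u49TzxlvRhD2ROXhgLnGDJExz0qae5MHFd9faQfnEL2mmaTTJx+Hhz5zBx1Slp0m6JjOgaaa/mVJ5vX992s6us4RQImopKk4TfUUc1kNWWkHCn3vSTjiDG01QW907vuWzkJrAabFbEHpxIZy6vpWYxnaxxWa5l2m/iiPWozWAhKNdsK1d29iHw2VZr01/N4CORo9ubrJdVaOTYUeAnkjNMF3ReOOBjsw0q6s+nbFNRJFwCXdWNHMnjlw5sllVslB9Wydtrlqv1m+dqMx2wZ46bHPBrKvXjXTmSnXhw2F5fEksV1YjMGIlT76Gr3db13odkc4dMtIoOpJjLFw+M1lXQnZGrmI/kSopNZOZTV3AwJHK3JSp1b6+gH67jKF1VF+GbSuK60Hg+X3kY2reT8q2LHFEPaZ15L3R1u3YgbFkMU47P4prMnB2N2mWa463u4LRd0zFPGVXOoql6uHb4rTP5K7eoJnYf4PmK0T/d2n429T35Mz/2Jb8kJraTK3QiNq35KmkxkSSdMCnJsTEH223OnKQTUd8hl+ItGVyYmOuMreQataM1ZvDjtWetajWfGvOGUK6PTm5x3qSkDq+5nHr89jxfqbjtlK9xG141aClstK/NF62Ii9LPlhLTyg0b2UhdMJAVbWuf86mRH9CU7xFecoSaV0OYmUMDTwzXDd3vVJFi0lWXb+1zOTVw3ninmLj0LPe5tXW2GFnRRMhUl8wKWVhOiduva6AZdIeKmkUfHgdZakyP7AkfnEeinUtidNIElxQA01LtnGLvnKvPNQppJ0ufy0ujJE8uqA7+QAN2zoEyktgSlOXMjlkHClEuqNq1XZDfIsgCM4HNZhQxbw2iagZL8UwvrxbOVggCygPDzwEc00Qw50CWV4NQSwPkY4VgUwdfikb/a1+asVuYT6BWBhNKXEzJIY9yHiZ69nNStqLH1UehGQSrM+FYZQsQXAdmRhNfngvCCsXWXAZ640JfacsMJF3yohPJnNmdn7F8+PY21FfKRtxUUzdfZXXJYfKdrJk2uWs0Ck6hCBzYMJs5Xva0lZtKrN4NGevi2rQHCDgHzx13+ednU9OOHU5hMg5OoGnKs9Xx5p+6bXbKTXvUZrliFvimjPVaMKAusCF7lrFRYrOoebcYSY66L25kIvZGEhbSntDbDSDLESC1dSHuomvalyiaMWGXnu8WMqdTtJzmXjAypTZRh9mM2FLYUrIrrTk4bLgpFXGzaWkkacxRJJ9g9xY20ZYXCFYMHoyJj9aT5C7jODdr3Tds7TletvWOZnOzJ2+WdjSUHSb/yaajkO4Qsa2K83SkFZ+uKxhn1PJ9om+4E550J/AvI5GeyMrrkZUT5RyHItvH7laHK1jO3uq7rq5uINuOGtOr9EsTWohd2Q7ajRHvYCLicWlJkpjhFlDnaxvSoSWvz+g/bDZ6Z7A7nPNsGPHpJLHdZa6Up2OHqNSJGEpHEgakqwk6HEdmEktPYws0Xo9IDgRJoA3crVJro07Mjd3T8zRf4m7bi50m0ozt8BJRm7Kxpfo+dL5jnjg5JrgjKnJQIHXP1PQQoufMWI34Fsyk9JHXJlwR5ykl5XYM3nQYq+dm65/PLq2M616QjNvyALGyJSNmtaZNWKxanm7xbTd15Ly5ozw8NrhNb3jByDwomPubETqxZjd9d7WP72FNaCqdKl/SYmhZHiZkbOPbJqwSi+GSSA7F350tN/d7NnaktZoAOf3hJLNtnjnxq729NfuvpjxGwSPekqIS2W/jpHe9dbf4rzoN1/KQKJXRXBHW5V5mrZoUnA8URxoeEuPMLcfFnwh0cZF"/>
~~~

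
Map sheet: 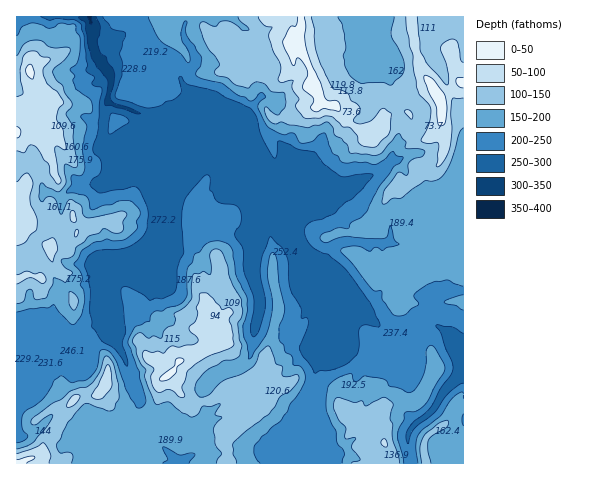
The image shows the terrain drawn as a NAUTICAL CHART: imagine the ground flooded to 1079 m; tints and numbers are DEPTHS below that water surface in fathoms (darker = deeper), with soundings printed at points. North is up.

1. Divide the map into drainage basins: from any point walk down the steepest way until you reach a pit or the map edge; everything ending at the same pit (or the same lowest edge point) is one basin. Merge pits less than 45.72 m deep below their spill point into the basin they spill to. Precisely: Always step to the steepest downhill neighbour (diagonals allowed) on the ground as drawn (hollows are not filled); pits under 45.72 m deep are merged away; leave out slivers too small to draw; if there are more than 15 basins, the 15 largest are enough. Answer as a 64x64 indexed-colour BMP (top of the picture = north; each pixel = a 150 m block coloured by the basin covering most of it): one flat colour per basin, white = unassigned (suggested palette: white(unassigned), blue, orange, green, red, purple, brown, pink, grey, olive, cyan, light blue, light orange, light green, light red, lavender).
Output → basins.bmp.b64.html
<image width="64" height="64" href="data:image/bmp;base64,Qk12CAAAAAAAAHYAAAAoAAAAQAAAAEAAAAABAAQAAAAAAAAIAAATCwAAEwsAABAAAAAAAAAA////ALR3HwAOf/8ALKAsACgn1gC9Z5QAS1aMAMJ34wB/f38AIr28AM++FwDox64AeLv/AIrfmACWmP8A1bDFABIiIiIiIiIiIiIiIiIiIhEREREREREREREREUREERERERIiIiIiIiIiIiIiIiIiEREREREREREREREUREQRERERESIiIiIiIiIiIiIiIiIRERERERERERERERRERBERERERIiIiIiIiIiIiIiIiIhERERERERERERERFEREERERERESIiIiIiIiIiIiIiIiERERERERERERERFERERBEREREREiIiIiIiIiIiIiIiIhEREREREREREREURERERBERERESIiIiIiIiIiIiIiIiIhERERERERERERREREREQREREREiIiIiEREiIiIiIiIiIRERERERERERFERERERBERERERIiIhERERIiIiIiIiIiERERERERERERERFERERBERERESIhEREREiIhEREiIiIRERERERERERERERREREERERERERERERERIhERERIiIiEREREREREREREREUREQREREREREREREREhERERERIiIRERERERERERERERRERBERERERERERERERERERERERIhEREREREREREREREUREERERERERERERERERERERERERERERERERERERERERREQRERERERERERERERERERERERERERERERERERERERFERBEREREREREREREREREREREREREREREREREREREREUREERERERERERERERERERERERERERERERERERERERFEREQRERERERERERERERERERERERERERERERERERERFERERBERERERERERERERERERERERERERERERERERERFEREREEREREREREREREREREREREREREREREREREREREUREREQREREREREREREREREREREREREREREREREREREURERERBERERERERERERERERERERERERERERERERERERREREREERERERERERERERERERERERERERERERERERERFEREREQREREREREREREREREREREREREREREREREREREURERERBERERERERERERERERERERERERERERERERERERREREREEREREREREREREREREREREREREREREREREREREUREREQRERERERERERERERERERERERERERERERERERERRERERBEREREREREREREREREREREREREREREREREREREUREREERERERERERERERERERERERERERERERERERERERFEREQRERERERERERERERERERERERERERERERERERERERRBERERERERERERERERERERERERERERERERERERERERERERERERERERERERERERERERERERERERERERERERERERERERERERERERERERERERERERERERERERERERERERERERERERERERERERERERERERERERERERERERERERERERERERERERERERERERERERERERERERERERERERERERERERERERERERERERERERERERERERERERERERERERERERERERERERERERERERERERERERERERERERERERERERERERERERERERERERERERERERERERERERERERERERERERERERERERERERERERERERERERERERERERERERERERERERERERERERERERERERERERERERERERERERERERERERERERERERERERERERERERERERERERERERERERERERERERERERERERERERERERERERERERERERERERERERERERERERERERERERERERERERERERERERERERERERERERERERERERERERERERERERERERERERERERERERERERERERERERERERERERERERERERERERERERERERERERERERERERERERERERERERERERERERERERERERERERERERERERERERERERERERERERERERERERERERERERERERERERERERERERERERERERERERERERERERERERERERERERERERERERMxERERERERERERERERERERERERERERERERERERERETMzERERExERERERERERERERERERERERERERERERERETMzMxERMzMRERERERERERERERERERERERERERERERETMzMzMzMzMxEREREREREREREREREREREREREREREREzMzMzMzMzMzEREREREREREREREREREREREREREREREzMzMzMzMzMzERERERERERERERERERERERERERERERETMzMzMzMzMzMRERERERERERERERERERERERERERERETMzMzMzMzMzMRERERERERERERERERERERERERERERERMzMzMzMzMzMREREREREREREREREREREREREREREREREzMzMzMzMzMxERERERERERERERERERERERERERERERETMzMzMzMzMxERERERERERERERERERERERERERERERETMzMzMzMzMzERERERERERERERERERERERERERERERERMzMzMzMzMzMREREREREREREREREREREREREREREREREzMzMzMzMzMxERERERERERERERERERERERERERERERETMzMzMzMzMzERERERERERERERERERERERERERERERERMzMzMzMzMzMREREREREREREREREREREREREREREREREzMzMzMzMzMRERER"/>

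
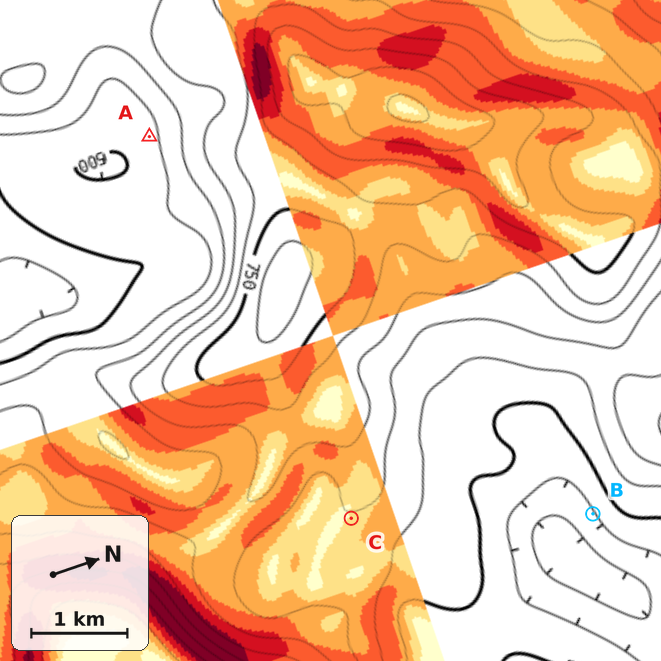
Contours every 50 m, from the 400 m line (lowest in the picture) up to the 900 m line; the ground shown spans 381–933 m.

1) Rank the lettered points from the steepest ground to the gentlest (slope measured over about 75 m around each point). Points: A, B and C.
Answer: B A C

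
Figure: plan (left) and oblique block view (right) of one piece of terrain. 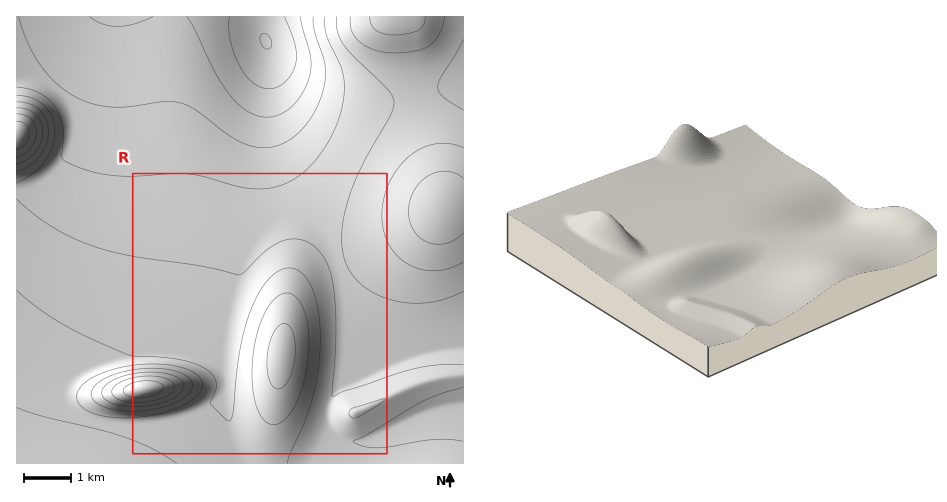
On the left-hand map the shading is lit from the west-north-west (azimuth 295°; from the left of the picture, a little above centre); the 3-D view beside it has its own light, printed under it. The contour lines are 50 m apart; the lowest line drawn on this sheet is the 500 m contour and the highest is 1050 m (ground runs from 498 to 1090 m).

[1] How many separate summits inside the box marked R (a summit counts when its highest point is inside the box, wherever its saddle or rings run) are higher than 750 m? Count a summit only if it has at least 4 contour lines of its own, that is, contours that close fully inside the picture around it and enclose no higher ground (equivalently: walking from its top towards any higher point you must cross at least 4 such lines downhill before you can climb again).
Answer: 1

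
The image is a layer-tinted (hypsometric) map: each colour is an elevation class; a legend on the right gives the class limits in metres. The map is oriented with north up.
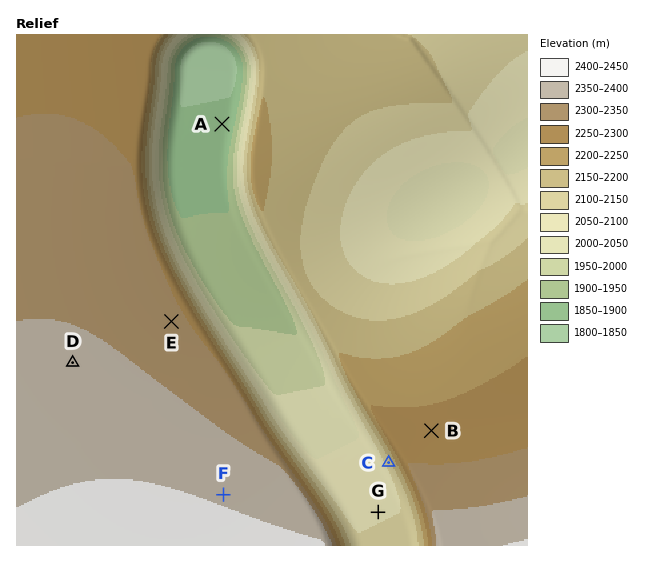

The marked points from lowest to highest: A C B D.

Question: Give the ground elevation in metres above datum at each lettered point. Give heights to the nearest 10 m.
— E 2310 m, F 2390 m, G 2090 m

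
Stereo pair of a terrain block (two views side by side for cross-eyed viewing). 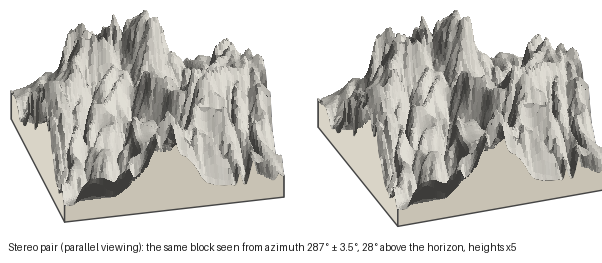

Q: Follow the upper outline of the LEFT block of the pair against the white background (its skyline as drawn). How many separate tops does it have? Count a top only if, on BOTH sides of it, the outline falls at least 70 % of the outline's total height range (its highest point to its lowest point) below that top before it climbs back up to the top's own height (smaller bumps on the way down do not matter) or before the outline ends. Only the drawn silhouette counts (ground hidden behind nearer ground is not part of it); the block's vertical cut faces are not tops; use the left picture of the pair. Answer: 0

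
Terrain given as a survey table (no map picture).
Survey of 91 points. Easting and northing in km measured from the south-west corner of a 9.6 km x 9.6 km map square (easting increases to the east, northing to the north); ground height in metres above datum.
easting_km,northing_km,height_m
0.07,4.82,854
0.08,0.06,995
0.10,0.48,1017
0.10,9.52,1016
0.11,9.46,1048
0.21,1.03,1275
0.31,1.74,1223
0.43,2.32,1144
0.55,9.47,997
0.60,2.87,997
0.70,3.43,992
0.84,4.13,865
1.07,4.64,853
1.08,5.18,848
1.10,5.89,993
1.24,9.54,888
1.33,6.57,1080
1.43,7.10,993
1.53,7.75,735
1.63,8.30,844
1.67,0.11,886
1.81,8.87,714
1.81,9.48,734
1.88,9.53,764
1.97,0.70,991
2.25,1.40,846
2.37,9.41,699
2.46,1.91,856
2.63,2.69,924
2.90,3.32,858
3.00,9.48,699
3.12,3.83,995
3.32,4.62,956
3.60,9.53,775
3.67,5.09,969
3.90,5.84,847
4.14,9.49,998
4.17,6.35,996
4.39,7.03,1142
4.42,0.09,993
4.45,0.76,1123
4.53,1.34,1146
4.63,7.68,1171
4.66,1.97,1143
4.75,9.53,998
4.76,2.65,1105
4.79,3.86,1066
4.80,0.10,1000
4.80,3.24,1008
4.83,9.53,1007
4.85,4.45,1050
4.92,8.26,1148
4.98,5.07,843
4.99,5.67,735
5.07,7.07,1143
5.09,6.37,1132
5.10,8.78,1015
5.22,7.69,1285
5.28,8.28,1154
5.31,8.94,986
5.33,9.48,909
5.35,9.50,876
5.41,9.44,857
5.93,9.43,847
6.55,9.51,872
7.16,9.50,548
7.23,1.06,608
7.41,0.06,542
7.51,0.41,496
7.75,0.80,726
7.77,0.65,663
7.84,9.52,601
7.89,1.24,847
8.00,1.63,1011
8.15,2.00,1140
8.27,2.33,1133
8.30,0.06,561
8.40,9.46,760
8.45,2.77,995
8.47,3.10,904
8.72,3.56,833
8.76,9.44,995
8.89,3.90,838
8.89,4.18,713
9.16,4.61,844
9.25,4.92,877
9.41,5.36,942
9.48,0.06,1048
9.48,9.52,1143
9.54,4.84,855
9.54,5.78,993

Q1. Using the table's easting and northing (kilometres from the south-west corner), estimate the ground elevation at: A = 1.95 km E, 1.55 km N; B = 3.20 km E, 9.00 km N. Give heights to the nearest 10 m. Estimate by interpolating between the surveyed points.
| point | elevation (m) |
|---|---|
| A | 850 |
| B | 870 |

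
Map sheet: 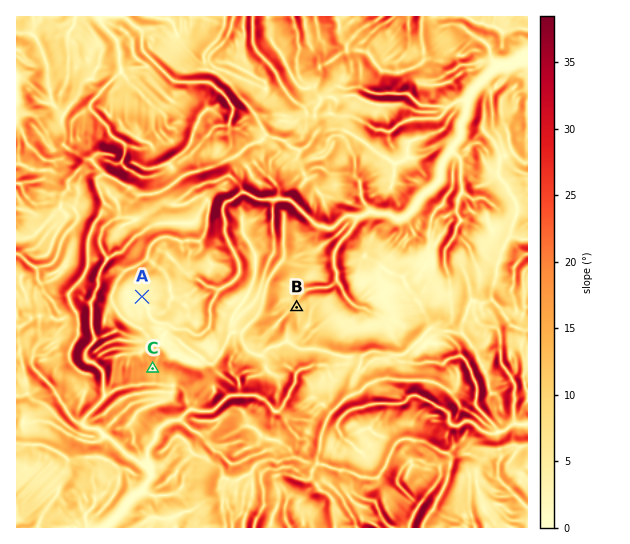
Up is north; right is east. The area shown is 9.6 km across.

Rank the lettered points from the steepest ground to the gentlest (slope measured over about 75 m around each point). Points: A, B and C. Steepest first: C B A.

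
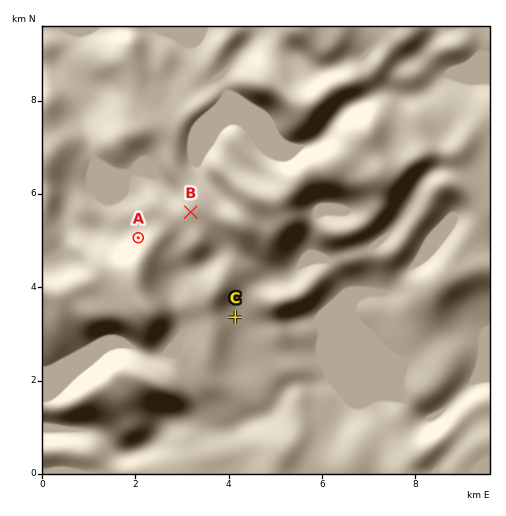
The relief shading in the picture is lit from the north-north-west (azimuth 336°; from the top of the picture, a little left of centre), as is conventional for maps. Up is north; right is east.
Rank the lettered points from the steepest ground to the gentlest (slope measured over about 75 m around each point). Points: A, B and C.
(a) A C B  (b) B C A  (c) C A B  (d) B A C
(a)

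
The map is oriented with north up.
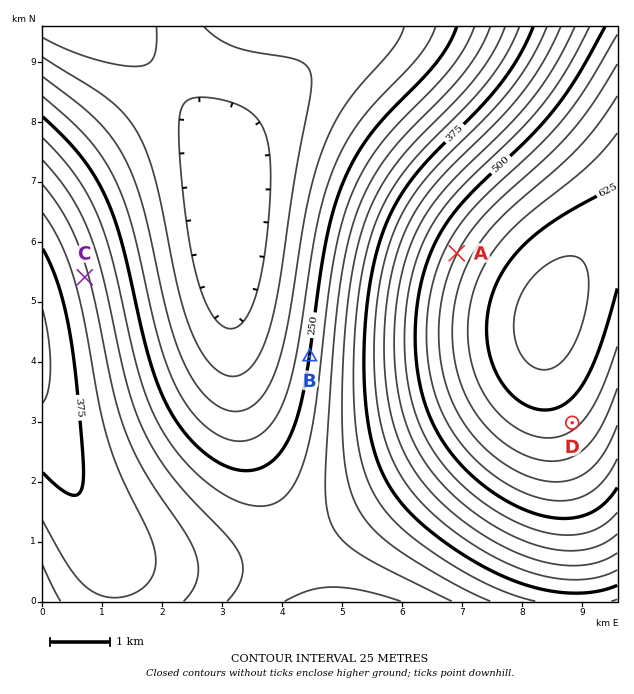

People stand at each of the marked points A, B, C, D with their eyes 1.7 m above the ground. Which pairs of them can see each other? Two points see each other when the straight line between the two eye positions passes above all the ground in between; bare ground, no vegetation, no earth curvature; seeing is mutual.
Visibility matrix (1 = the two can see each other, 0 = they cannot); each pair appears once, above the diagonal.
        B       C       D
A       0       1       0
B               1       0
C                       0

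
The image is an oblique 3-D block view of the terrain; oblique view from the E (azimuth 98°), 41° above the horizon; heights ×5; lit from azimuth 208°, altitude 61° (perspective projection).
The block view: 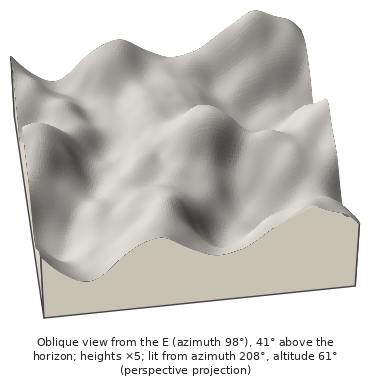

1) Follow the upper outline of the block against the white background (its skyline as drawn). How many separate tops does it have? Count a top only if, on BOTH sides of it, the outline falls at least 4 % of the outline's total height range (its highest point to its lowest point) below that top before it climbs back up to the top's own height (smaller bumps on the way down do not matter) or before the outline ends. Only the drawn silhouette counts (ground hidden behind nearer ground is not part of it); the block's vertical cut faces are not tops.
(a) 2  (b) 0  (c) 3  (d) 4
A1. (a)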